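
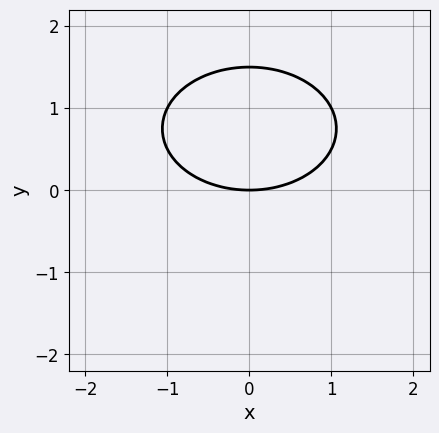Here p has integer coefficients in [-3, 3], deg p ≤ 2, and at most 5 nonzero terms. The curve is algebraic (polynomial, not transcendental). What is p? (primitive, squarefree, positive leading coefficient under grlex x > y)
1. The degree is 2 — no degree-1 curve has this shape.
2. Symmetries: it's symmetric under x → −x, forcing even powers of x.
3. Against the integer gridlines: it crosses the x-axis at the gridline x = 0; it crosses the y-axis at the gridline y = 0.
4. The integer polynomial consistent with all of this is the stated p.

x^2 + 2*y^2 - 3*y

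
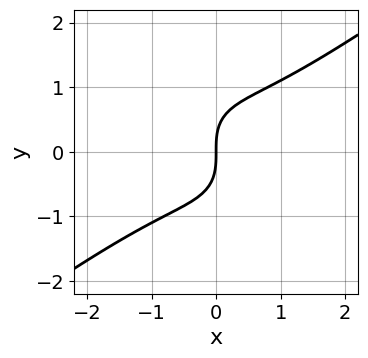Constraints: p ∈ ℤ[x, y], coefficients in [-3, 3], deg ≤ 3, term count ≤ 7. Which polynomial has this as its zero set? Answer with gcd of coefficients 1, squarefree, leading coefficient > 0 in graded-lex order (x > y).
2*x^3 - x^2*y - x*y^2 - 2*y^3 + 3*x

Degree: no degree-2 curve has this shape, so deg p = 3.
From the visible intercepts: one y-axis crossing is at y = 0; one x-axis crossing is at x = 0.
Putting this together gives p.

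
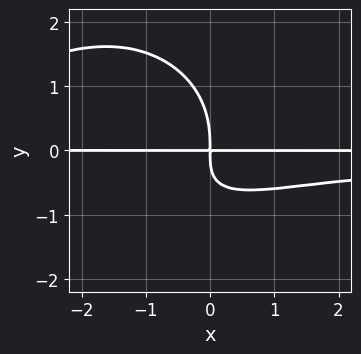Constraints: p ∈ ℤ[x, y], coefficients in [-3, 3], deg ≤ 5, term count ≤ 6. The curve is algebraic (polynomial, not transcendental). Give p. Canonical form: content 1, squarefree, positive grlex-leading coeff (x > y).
x^2*y^2 + y^4 + 2*x*y^2 + 2*x*y

(a) deg p = 4. The shape is more complex than any degree-3 curve.
(b) Reading off the gridlines: the visible x-axis segment lies entirely on the curve.
(c) The integer polynomial consistent with all of this is the stated p.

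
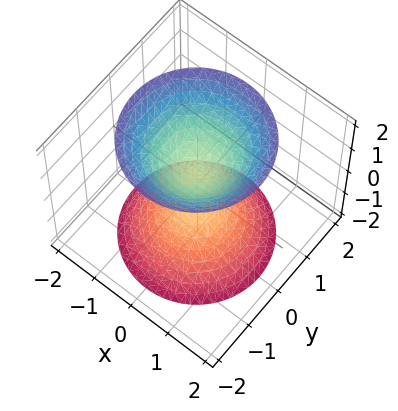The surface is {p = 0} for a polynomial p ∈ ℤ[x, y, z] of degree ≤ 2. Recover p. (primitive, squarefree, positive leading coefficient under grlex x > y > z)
3*x^2 + 3*y^2 - 2*z^2 + 1

(a) There are 2 components. Treating them together as one polynomial.
(b) Degree: no degree-1 surface has this shape, so deg p = 2.
(c) Symmetries: rotational symmetry about the z-axis ⇒ p depends on x, y only through x² + y².
(d) Against the integer gridlines: a circular section at z = 1 has radius between 0 and 1; it misses every integer gridline on the y-axis.
(e) The integer polynomial consistent with all of this is the stated p.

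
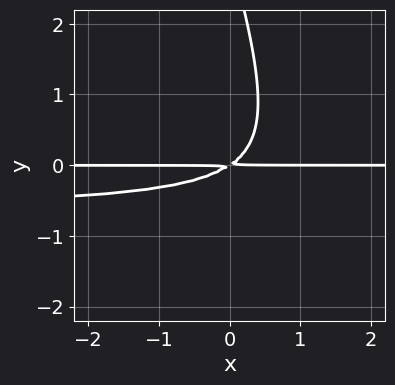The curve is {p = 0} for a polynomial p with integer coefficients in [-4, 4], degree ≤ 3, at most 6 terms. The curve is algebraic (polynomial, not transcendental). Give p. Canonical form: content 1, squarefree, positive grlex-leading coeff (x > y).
First, the degree is 3 — no degree-2 curve has this shape.
Then, against the integer gridlines: every point of the x-axis in the box is on the curve.
Finally, assembling these constraints gives the stated polynomial.

3*x*y^2 + y^3 + 2*x*y - 3*y^2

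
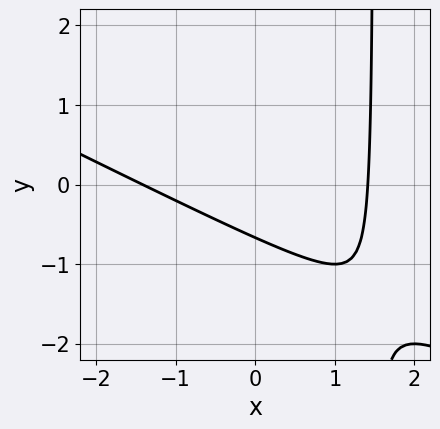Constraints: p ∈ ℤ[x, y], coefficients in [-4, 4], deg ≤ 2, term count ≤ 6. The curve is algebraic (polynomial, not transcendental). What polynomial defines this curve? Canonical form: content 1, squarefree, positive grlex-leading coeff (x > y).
x^2 + 2*x*y - 3*y - 2

First, deg p = 2. No degree-1 curve has this shape.
Finally, putting this together gives p.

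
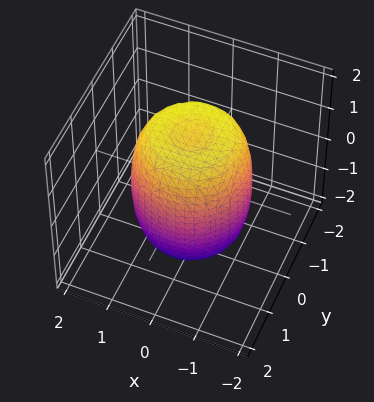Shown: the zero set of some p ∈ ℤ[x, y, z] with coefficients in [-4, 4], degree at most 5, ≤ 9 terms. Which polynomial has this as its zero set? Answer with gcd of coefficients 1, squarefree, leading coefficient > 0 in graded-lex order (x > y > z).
First, deg p = 4. The shape is more complex than any degree-3 surface.
Next, symmetries: rotational symmetry about the z-axis ⇒ p depends on x, y only through x² + y².
Next, against the integer gridlines: a circular section at z = 0 has radius between 1 and 2.
Finally, solving for integer coefficients yields p as stated.

2*x^4 + 4*x^2*y^2 + 2*y^4 - 2*x^2 - 2*y^2 + z^2 - 2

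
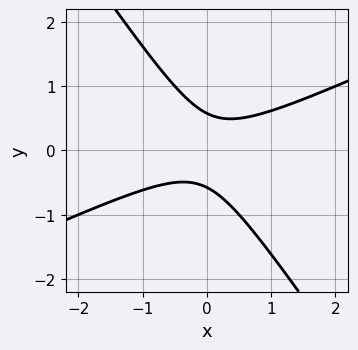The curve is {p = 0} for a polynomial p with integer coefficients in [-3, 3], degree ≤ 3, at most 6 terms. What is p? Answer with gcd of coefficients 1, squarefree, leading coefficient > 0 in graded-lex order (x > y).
2*x^2 - 3*x*y - 3*y^2 + 1

deg p = 2.
Against the integer gridlines: the curve avoids every integer x-axis point in the box.
These observations pin down the coefficients.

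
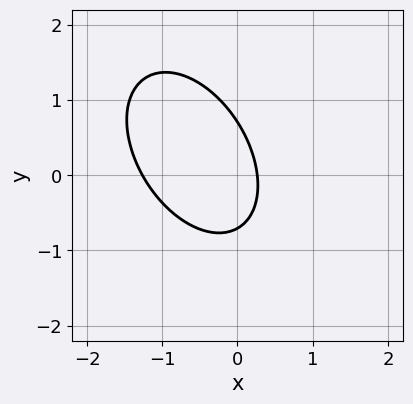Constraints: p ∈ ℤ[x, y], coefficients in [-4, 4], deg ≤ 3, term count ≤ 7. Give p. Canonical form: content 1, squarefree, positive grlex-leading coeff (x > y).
Degree: the shape is more complex than any degree-1 curve, so deg p = 2.
Putting this together gives p.

3*x^2 + 2*x*y + 2*y^2 + 3*x - 1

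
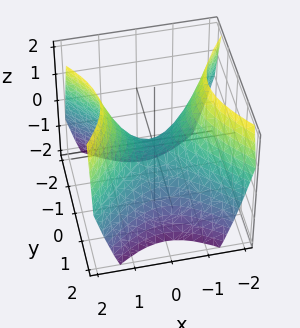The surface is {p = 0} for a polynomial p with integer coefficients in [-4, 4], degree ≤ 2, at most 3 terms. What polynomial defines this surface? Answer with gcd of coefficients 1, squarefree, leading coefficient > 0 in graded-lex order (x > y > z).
First, degree: a saddle surface; a quadric, so deg p = 2.
Next, symmetries: it's symmetric under y → −y, forcing even powers of y; the x ↦ −x reflection is a symmetry, so x appears only in even powers.
Next, from the visible intercepts: one z-axis crossing is at z = 0; it meets the x-axis at x = 0 (among the integer gridlines); one y-axis crossing is at y = 0.
Finally, these observations pin down the coefficients.

x^2 - y^2 - z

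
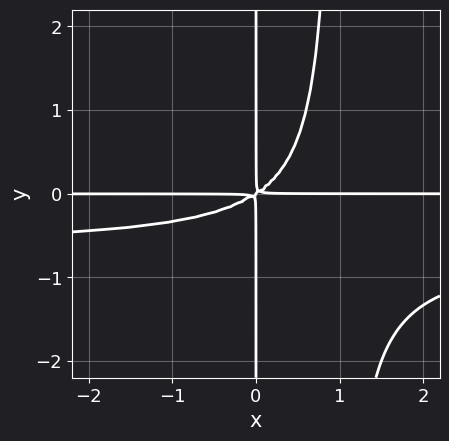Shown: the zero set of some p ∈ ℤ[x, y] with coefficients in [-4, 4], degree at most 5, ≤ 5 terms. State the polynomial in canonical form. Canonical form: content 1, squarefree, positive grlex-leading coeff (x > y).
3*x^2*y^2 + 2*x^2*y - 3*x*y^2

First, degree: no degree-3 curve has this shape, so deg p = 4.
Next, checking where it meets the axes: every point of the y-axis in the box is on the curve; the visible x-axis segment lies entirely on the curve.
Finally, these observations pin down the coefficients.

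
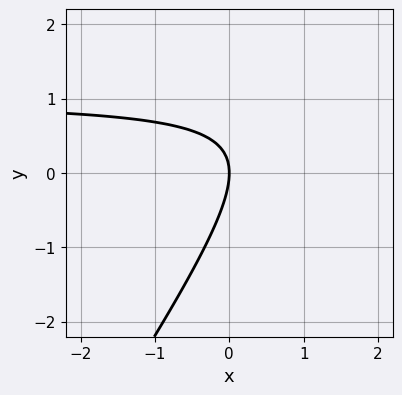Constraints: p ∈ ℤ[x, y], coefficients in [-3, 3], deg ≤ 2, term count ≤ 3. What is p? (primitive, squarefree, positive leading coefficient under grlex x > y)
3*x*y - 2*y^2 - 3*x

First, the degree is 2 — no degree-1 curve has this shape.
Then, from the axis intercepts and sections: it meets the y-axis at y = 0 (among the integer gridlines); it crosses the x-axis at the gridline x = 0.
Finally, assembling these constraints gives the stated polynomial.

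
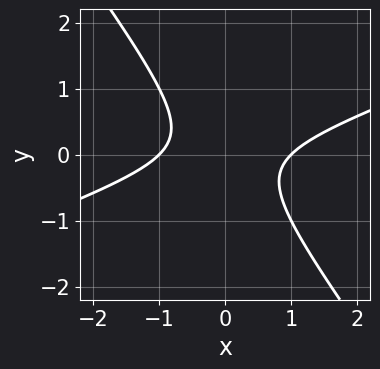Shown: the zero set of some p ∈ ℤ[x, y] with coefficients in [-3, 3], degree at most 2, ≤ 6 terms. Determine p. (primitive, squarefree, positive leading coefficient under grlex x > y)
x^2 - 2*x*y - 2*y^2 - 1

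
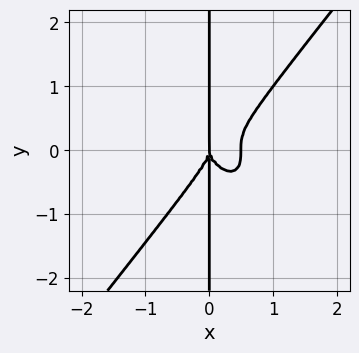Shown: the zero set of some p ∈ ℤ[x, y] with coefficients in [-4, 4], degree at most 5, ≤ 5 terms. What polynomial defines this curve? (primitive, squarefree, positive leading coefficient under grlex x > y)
2*x^4 - x*y^3 - x^3

First, deg p = 4. A generic line meets the curve in up to 4 points.
Then, from the axis intercepts and sections: one x-axis crossing is at x = 0; every point of the y-axis in the box is on the curve.
Finally, fitting integer coefficients to these (and the overall shape) gives p.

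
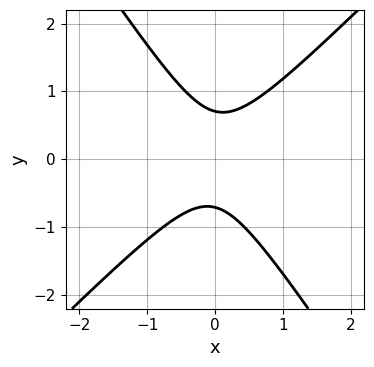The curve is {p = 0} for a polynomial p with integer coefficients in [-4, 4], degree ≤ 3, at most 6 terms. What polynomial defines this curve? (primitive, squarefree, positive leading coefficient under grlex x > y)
3*x^2 - x*y - 2*y^2 + 1

(a) Degree: the shape is more complex than any degree-1 curve, so deg p = 2.
(b) Reading off the gridlines: the curve avoids every integer x-axis point in the box.
(c) Together with the visible shape, these determine p as stated.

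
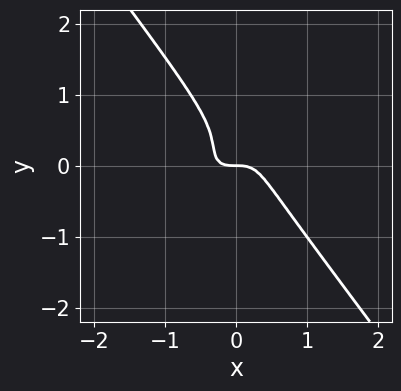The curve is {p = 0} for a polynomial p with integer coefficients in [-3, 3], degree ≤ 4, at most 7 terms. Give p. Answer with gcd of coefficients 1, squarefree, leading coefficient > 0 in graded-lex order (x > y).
3*x^3 - 3*x^2*y + 3*y^3 - 2*y^2 + y

1. deg p = 3. No degree-2 curve has this shape.
2. From the axis intercepts and sections: it meets the x-axis at x = 0 (among the integer gridlines); it meets the y-axis at y = 0 (among the integer gridlines).
3. Assembling these constraints gives the stated polynomial.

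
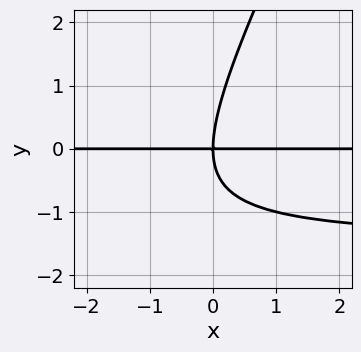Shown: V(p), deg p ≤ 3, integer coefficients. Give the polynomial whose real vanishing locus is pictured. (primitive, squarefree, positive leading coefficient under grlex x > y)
2*x*y^2 - y^3 + 3*x*y

The degree is 3 — the shape is more complex than any degree-2 curve.
Against the integer gridlines: the visible x-axis segment lies entirely on the curve; it meets the y-axis at y = 0 (among the integer gridlines).
Together with the visible shape, these determine p as stated.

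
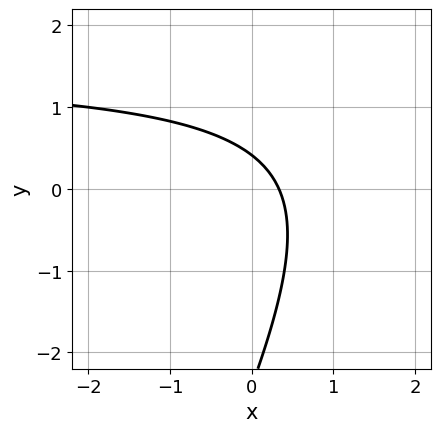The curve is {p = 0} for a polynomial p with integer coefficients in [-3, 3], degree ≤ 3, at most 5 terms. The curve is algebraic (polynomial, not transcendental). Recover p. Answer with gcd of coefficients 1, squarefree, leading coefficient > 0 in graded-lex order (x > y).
First, deg p = 2. The shape is more complex than any degree-1 curve.
Finally, solving for integer coefficients yields p as stated.

2*x*y - y^2 - 3*x - 2*y + 1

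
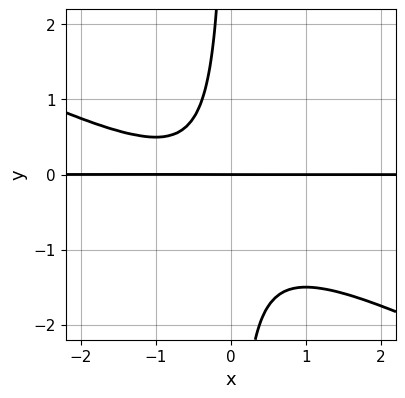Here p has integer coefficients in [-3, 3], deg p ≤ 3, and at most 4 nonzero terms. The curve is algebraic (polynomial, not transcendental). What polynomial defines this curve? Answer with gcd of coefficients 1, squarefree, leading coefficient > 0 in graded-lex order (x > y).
Degree: a generic line meets the curve in up to 3 points, so deg p = 3.
From the axis intercepts and sections: every point of the x-axis in the box is on the curve; it meets the y-axis at y = 0 (among the integer gridlines).
The integer polynomial consistent with all of this is the stated p.

x^2*y + 2*x*y^2 + x*y + y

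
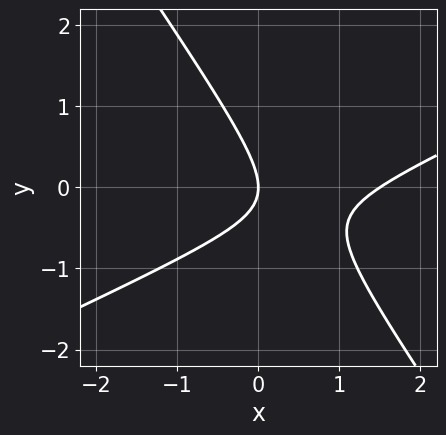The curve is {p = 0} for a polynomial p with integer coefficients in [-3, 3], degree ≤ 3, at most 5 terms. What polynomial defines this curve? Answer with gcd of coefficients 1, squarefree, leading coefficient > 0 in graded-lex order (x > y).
deg p = 2. The shape is more complex than any degree-1 curve.
Observable constraints: one y-axis crossing is at y = 0; it crosses the x-axis at the gridline x = 0.
Putting this together gives p.

2*x^2 - 3*x*y - 3*y^2 - 3*x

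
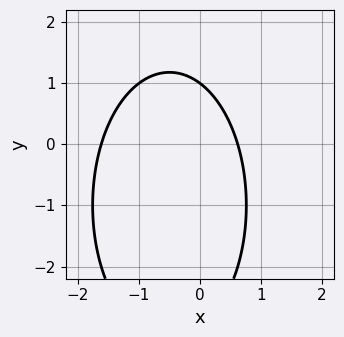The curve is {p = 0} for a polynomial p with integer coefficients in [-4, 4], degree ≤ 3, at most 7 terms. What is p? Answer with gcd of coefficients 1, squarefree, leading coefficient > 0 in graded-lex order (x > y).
3*x^2 + y^2 + 3*x + 2*y - 3

(a) The degree is 2 — a generic line meets the curve in up to 2 points.
(b) Checking where it meets the axes: one y-axis crossing is at y = 1.
(c) The integer polynomial consistent with all of this is the stated p.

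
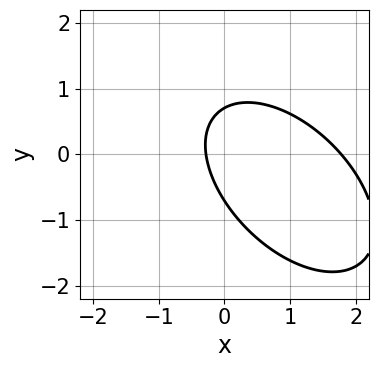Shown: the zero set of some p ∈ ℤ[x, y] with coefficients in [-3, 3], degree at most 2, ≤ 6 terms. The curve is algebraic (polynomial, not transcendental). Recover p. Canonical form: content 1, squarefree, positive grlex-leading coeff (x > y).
First, degree: a generic line meets the curve in up to 2 points, so deg p = 2.
Finally, the integer polynomial consistent with all of this is the stated p.

2*x^2 + 2*x*y + 2*y^2 - 3*x - 1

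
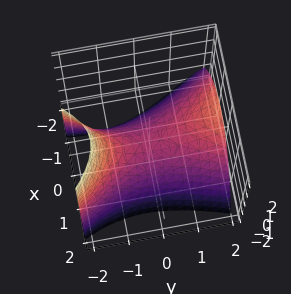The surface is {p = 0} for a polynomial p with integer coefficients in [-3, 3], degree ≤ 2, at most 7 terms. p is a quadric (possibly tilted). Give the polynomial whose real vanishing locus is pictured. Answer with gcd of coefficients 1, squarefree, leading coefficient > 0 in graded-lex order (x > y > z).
3*x^2 + x*y - y^2 + y*z + 3*z

deg p = 2. No degree-1 surface has this shape.
From the axis intercepts and sections: it crosses the z-axis at the gridline z = 0; it crosses the y-axis at the gridline y = 0.
Matching integer coefficients to the picture gives p.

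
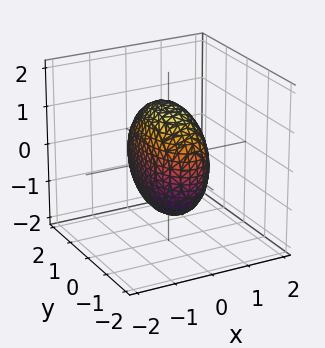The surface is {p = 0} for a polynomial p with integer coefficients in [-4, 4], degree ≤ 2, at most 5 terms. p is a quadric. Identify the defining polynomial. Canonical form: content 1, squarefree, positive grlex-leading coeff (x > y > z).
3*x^2 + y^2 + z^2 - 2

First, degree: bounded and convex; a quadric, so deg p = 2.
Next, symmetries: the x ↦ −x reflection is a symmetry, so x appears only in even powers; the z ↦ −z reflection is a symmetry, so z appears only in even powers; the y ↦ −y reflection is a symmetry, so y appears only in even powers.
Finally, together with the visible shape, these determine p as stated.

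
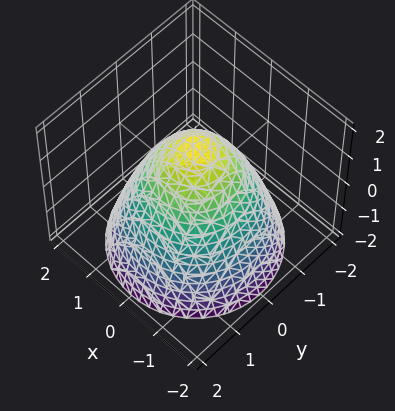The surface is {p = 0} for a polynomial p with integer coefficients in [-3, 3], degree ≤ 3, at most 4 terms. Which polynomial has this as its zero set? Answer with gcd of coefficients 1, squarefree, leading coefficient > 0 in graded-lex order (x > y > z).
2*x^2 + 2*y^2 + 2*z - 3

(a) Degree: the shape is more complex than any degree-1 surface, so deg p = 2.
(b) Symmetries: the z-axis is an axis of rotation, so x and y enter only as x² + y².
(c) From the axis intercepts and sections: a circular section at z = -1 has radius between 1 and 2.
(d) Solving for integer coefficients yields p as stated.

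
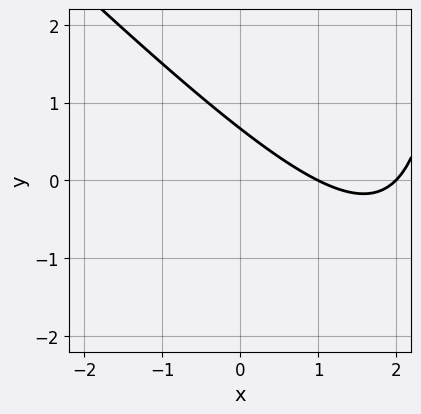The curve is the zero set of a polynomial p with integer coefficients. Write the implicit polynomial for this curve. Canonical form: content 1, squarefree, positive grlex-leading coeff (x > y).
1. The degree is 2 — the shape is more complex than any degree-1 curve.
2. From the visible intercepts: the x-axis gridline crossings are at x ∈ {1, 2}.
3. Fitting integer coefficients to these (and the overall shape) gives p.

x^2 + x*y - 3*x - 3*y + 2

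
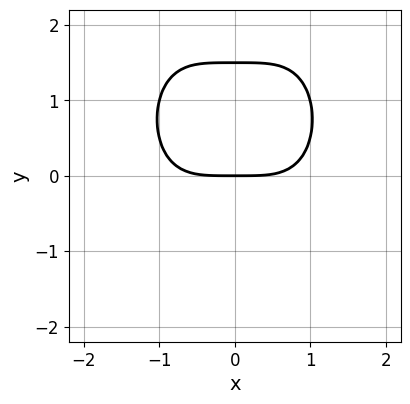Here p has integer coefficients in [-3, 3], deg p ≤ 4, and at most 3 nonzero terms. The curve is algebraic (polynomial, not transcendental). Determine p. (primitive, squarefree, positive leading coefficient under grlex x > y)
1. deg p = 4. No degree-3 curve has this shape.
2. Symmetries: it's symmetric under x → −x, forcing even powers of x.
3. Reading off the gridlines: one x-axis crossing is at x = 0; it crosses the y-axis at the gridline y = 0.
4. Solving for integer coefficients yields p as stated.

x^4 + 2*y^2 - 3*y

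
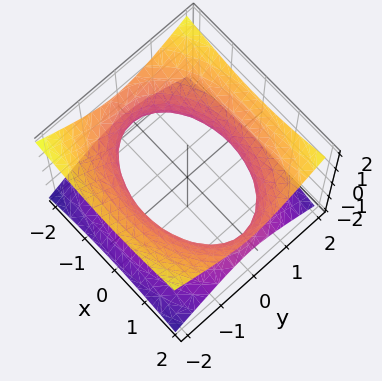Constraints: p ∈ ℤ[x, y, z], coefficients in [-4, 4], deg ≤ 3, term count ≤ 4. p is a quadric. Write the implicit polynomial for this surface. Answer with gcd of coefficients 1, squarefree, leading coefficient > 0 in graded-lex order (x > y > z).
(a) deg p = 2. An hourglass — one-sheet hyperboloid; a quadric.
(b) Symmetries: mirror symmetry y ↦ −y ⇒ only even powers of y; mirror symmetry z ↦ −z ⇒ only even powers of z; mirror symmetry x ↦ −x ⇒ only even powers of x.
(c) From the visible intercepts: no z-intercept at any integer in the box.
(d) Matching integer coefficients to the picture gives p.

x^2 + 2*y^2 - 3*z^2 - 3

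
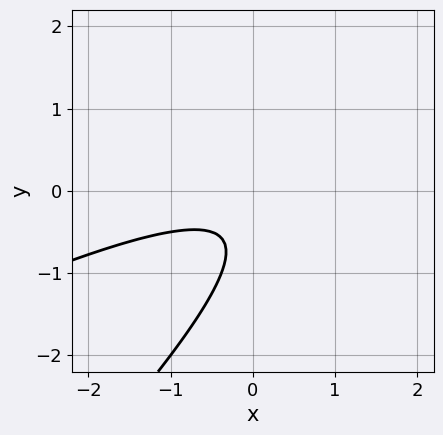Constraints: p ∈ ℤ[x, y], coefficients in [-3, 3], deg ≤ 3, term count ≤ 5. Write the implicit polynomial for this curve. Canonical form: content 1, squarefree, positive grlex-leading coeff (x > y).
1. Degree: no degree-1 curve has this shape, so deg p = 2.
2. From the visible intercepts: the curve avoids every integer y-axis point in the box; the curve avoids every integer x-axis point in the box.
3. These observations pin down the coefficients.

x^2 - 3*x*y + 2*y^2 + 2*y + 1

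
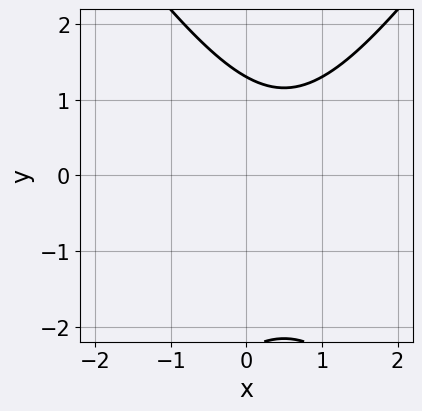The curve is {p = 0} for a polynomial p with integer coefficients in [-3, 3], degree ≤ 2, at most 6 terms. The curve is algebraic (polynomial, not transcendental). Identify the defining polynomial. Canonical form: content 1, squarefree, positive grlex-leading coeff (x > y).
2*x^2 - y^2 - 2*x - y + 3

First, degree: the shape is more complex than any degree-1 curve, so deg p = 2.
Next, against the integer gridlines: it misses every integer gridline on the x-axis.
Finally, assembling these constraints gives the stated polynomial.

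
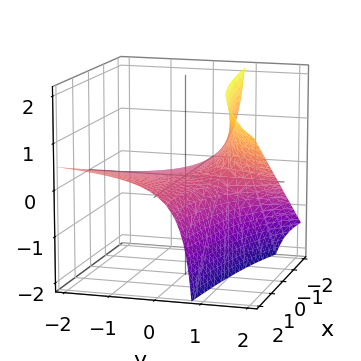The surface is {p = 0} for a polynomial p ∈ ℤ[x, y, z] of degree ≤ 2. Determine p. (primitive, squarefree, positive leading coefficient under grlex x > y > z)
x*y - 3*y*z + 3*z

deg p = 2. The shape is more complex than any degree-1 surface.
Observable constraints: the visible y-axis segment lies entirely on the surface; one z-axis crossing is at z = 0; every point of the x-axis in the box is on the surface.
Solving for integer coefficients yields p as stated.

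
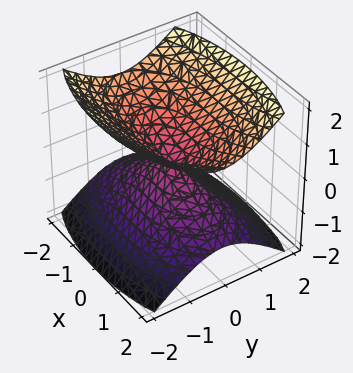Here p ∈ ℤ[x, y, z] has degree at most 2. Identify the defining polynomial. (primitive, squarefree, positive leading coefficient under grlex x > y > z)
x^2 + 3*y^2 - 3*z^2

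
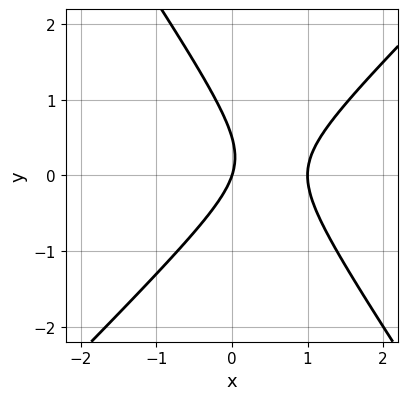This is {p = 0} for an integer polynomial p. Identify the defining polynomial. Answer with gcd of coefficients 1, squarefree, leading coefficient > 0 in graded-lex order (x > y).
3*x^2 - x*y - 2*y^2 - 3*x + y

1. The degree is 2 — a generic line meets the curve in up to 2 points.
2. Observable constraints: one y-axis crossing is at y = 0; the x-axis gridline crossings are at x ∈ {0, 1}.
3. Solving for integer coefficients yields p as stated.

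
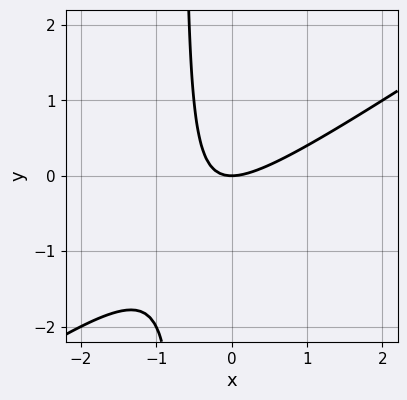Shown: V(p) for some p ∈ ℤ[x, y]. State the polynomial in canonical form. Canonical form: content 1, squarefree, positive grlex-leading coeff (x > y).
(a) The degree is 2 — the shape is more complex than any degree-1 curve.
(b) From the axis intercepts and sections: one x-axis crossing is at x = 0; it meets the y-axis at y = 0 (among the integer gridlines).
(c) Solving for integer coefficients yields p as stated.

2*x^2 - 3*x*y - 2*y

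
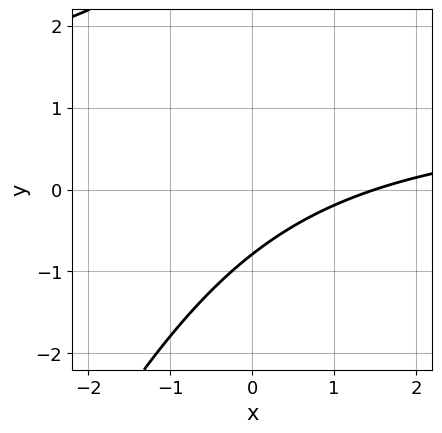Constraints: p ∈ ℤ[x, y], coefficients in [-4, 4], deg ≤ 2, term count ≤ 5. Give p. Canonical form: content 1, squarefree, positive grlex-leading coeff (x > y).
First, the degree is 2 — the shape is more complex than any degree-1 curve.
Finally, the integer polynomial consistent with all of this is the stated p.

2*x*y - y^2 - 2*x + 3*y + 3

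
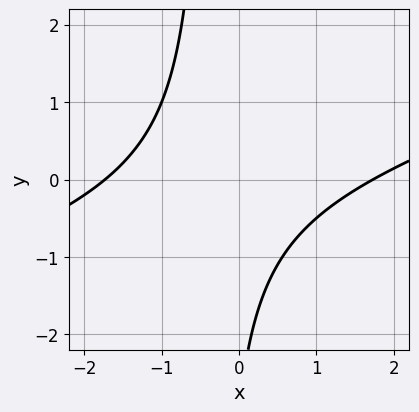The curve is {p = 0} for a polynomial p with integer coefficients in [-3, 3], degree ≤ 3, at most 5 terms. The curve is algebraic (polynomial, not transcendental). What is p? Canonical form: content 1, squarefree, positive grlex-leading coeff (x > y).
x^2 - 3*x*y - y - 3

(a) deg p = 2. The shape is more complex than any degree-1 curve.
(b) From the axis intercepts and sections: it misses every integer gridline on the y-axis.
(c) Putting this together gives p.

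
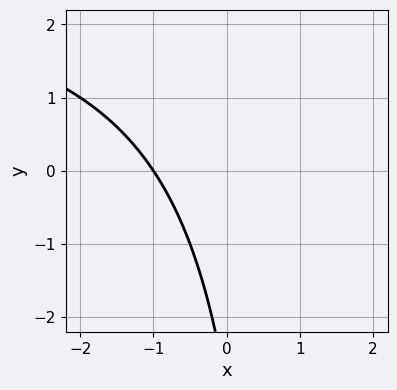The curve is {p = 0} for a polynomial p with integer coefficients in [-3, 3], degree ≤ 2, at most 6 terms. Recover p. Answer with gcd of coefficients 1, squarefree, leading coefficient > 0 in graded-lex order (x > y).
x*y - 3*x - y - 3

First, the degree is 2 — no degree-1 curve has this shape.
Then, from the axis intercepts and sections: the curve avoids every integer y-axis point in the box; it crosses the x-axis at the gridline x = -1.
Finally, these observations pin down the coefficients.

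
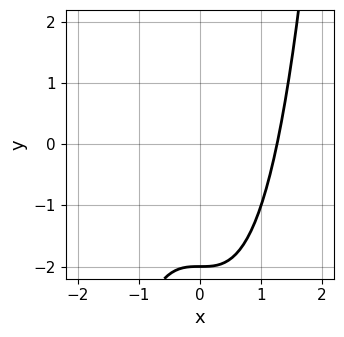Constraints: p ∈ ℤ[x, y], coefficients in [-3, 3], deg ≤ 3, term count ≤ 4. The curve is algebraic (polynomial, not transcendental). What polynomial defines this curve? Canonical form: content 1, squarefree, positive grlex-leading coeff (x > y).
First, deg p = 3. A generic line meets the curve in up to 3 points.
Next, from the visible intercepts: one y-axis crossing is at y = -2.
Finally, putting this together gives p.

x^3 - y - 2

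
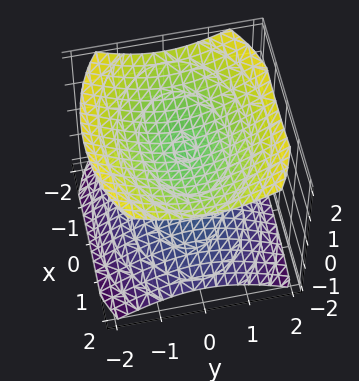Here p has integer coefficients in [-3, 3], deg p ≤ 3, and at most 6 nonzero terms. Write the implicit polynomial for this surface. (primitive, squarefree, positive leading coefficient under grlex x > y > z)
x^2 + 2*y^2 - 3*z^2 + 3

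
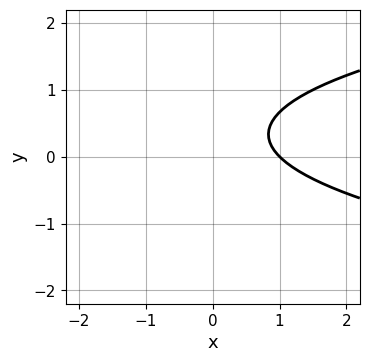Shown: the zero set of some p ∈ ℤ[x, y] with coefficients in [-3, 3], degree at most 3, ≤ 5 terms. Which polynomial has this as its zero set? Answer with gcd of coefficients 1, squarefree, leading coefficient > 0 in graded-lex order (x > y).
Degree: no degree-1 curve has this shape, so deg p = 2.
Observable constraints: it misses every integer gridline on the y-axis; it crosses the x-axis at the gridline x = 1.
Matching integer coefficients to the picture gives p.

3*y^2 - 2*x - 2*y + 2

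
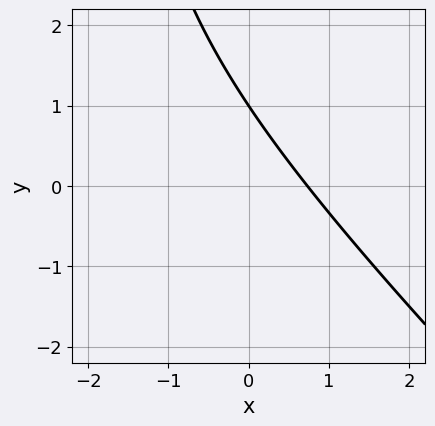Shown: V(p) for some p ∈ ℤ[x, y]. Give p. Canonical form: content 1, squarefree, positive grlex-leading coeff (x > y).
deg p = 2.
Checking where it meets the axes: one y-axis crossing is at y = 1.
Together with the visible shape, these determine p as stated.

x^2 + x*y + 2*x + 2*y - 2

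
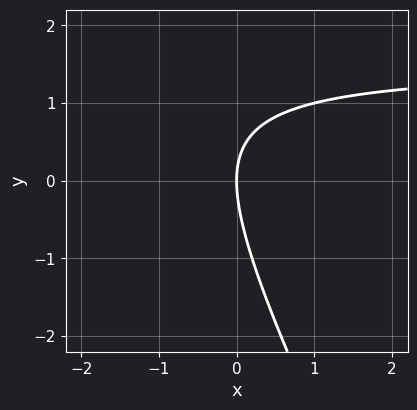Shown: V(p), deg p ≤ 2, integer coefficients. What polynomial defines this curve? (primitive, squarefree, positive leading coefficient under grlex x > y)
(a) The degree is 2 — a generic line meets the curve in up to 2 points.
(b) Against the integer gridlines: it meets the y-axis at y = 0 (among the integer gridlines); it crosses the x-axis at the gridline x = 0.
(c) These observations pin down the coefficients.

2*x*y + y^2 - 3*x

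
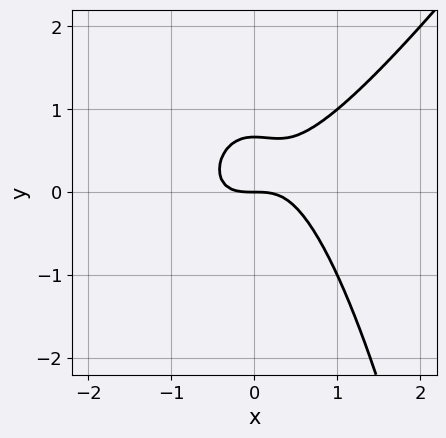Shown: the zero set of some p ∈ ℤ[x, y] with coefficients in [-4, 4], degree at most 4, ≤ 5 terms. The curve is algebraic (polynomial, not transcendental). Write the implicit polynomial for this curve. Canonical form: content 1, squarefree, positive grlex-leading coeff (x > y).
3*x^3 - 2*x^2*y - 3*y^2 + 2*y

1. Degree: no degree-2 curve has this shape, so deg p = 3.
2. Reading off the gridlines: it meets the x-axis at x = 0 (among the integer gridlines); one y-axis crossing is at y = 0.
3. Matching integer coefficients to the picture gives p.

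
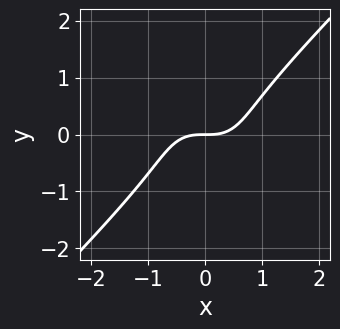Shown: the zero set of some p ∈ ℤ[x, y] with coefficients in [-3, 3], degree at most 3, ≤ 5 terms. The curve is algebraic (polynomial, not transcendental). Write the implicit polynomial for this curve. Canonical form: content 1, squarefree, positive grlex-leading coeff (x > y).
x^3 - y^3 - y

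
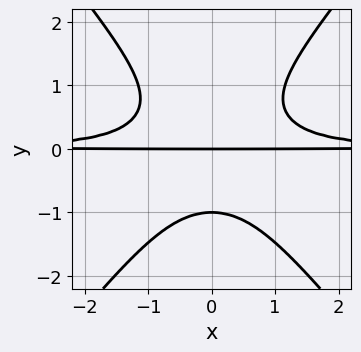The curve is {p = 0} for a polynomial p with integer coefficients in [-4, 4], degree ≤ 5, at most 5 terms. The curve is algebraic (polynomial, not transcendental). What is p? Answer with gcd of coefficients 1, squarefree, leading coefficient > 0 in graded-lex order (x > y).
3*x^2*y^2 - 2*y^4 - 2*y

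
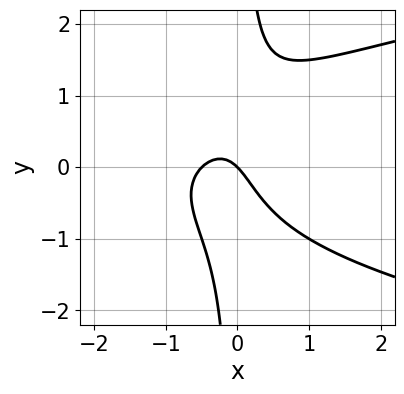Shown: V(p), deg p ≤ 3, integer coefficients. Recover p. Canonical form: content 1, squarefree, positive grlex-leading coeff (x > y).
2*x*y^2 - 2*x^2 - x - y

deg p = 3. A generic line meets the curve in up to 3 points.
Observable constraints: one y-axis crossing is at y = 0; one x-axis crossing is at x = 0.
These observations pin down the coefficients.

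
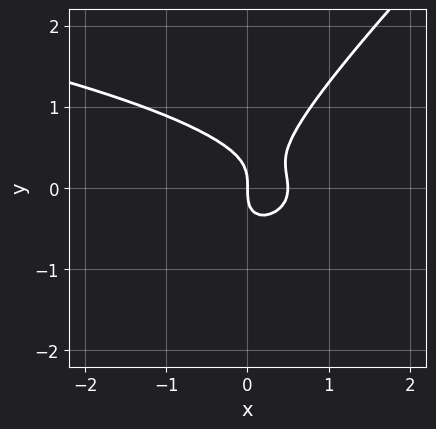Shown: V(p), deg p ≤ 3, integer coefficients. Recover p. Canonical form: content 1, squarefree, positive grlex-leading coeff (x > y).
The degree is 3 — no degree-2 curve has this shape.
Observable constraints: it crosses the y-axis at the gridline y = 0; one x-axis crossing is at x = 0.
Assembling these constraints gives the stated polynomial.

2*x*y^2 - 2*y^3 + 2*x^2 - x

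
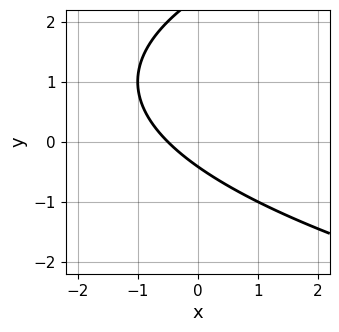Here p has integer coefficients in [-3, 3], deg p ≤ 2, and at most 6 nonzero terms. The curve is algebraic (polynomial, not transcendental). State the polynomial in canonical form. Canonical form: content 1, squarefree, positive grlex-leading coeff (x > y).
First, the degree is 2 — the shape is more complex than any degree-1 curve.
Finally, matching integer coefficients to the picture gives p.

y^2 - 2*x - 2*y - 1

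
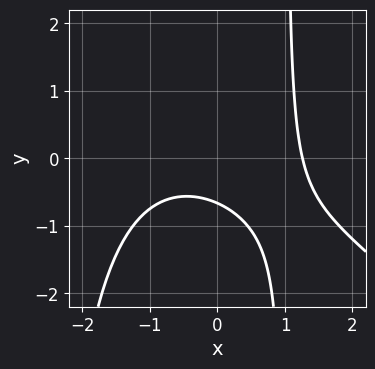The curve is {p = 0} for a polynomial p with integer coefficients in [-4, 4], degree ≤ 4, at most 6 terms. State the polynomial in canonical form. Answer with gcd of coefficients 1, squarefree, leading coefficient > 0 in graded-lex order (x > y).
x^3 + x^2*y + 2*x*y - 3*y - 2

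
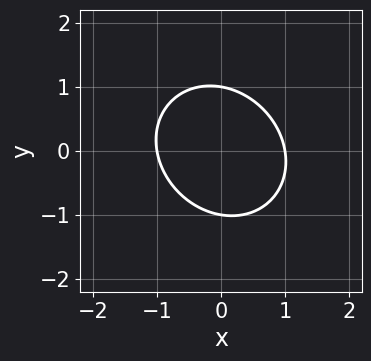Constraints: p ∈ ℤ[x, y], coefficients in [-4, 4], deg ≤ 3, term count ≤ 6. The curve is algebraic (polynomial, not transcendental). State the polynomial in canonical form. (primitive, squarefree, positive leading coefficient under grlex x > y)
3*x^2 + x*y + 3*y^2 - 3

(a) The degree is 2 — a generic line meets the curve in up to 2 points.
(b) Against the integer gridlines: among the integer gridlines, it crosses the x-axis at x ∈ {-1, 1}; among the integer gridlines, it crosses the y-axis at y ∈ {-1, 1}.
(c) Matching integer coefficients to the picture gives p.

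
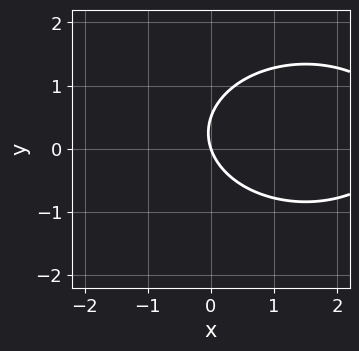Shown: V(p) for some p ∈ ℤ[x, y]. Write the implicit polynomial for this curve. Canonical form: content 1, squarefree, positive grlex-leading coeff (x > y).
x^2 + 2*y^2 - 3*x - y

The degree is 2 — no degree-1 curve has this shape.
From the visible intercepts: it meets the y-axis at y = 0 (among the integer gridlines); it meets the x-axis at x = 0 (among the integer gridlines).
These observations pin down the coefficients.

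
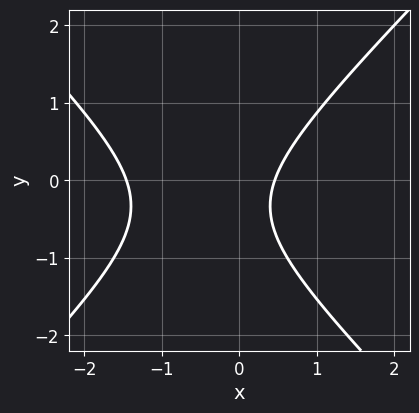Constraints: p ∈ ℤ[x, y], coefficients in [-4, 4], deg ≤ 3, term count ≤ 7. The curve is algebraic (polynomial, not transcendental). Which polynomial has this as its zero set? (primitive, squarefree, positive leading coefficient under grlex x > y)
(a) deg p = 2. No degree-1 curve has this shape.
(b) Reading off the gridlines: no y-intercept at any integer in the box.
(c) These observations pin down the coefficients.

3*x^2 - 3*y^2 + 3*x - 2*y - 2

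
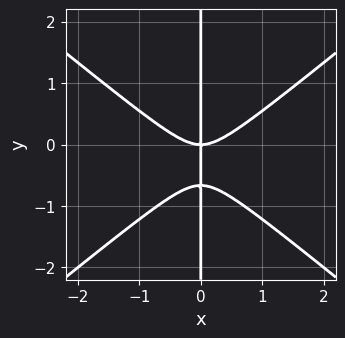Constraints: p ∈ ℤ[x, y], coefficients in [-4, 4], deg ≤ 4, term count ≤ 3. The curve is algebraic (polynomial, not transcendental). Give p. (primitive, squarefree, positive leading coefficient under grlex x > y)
2*x^3 - 3*x*y^2 - 2*x*y

1. deg p = 3. A generic line meets the curve in up to 3 points.
2. Checking where it meets the axes: it meets the x-axis at x = 0 (among the integer gridlines); every point of the y-axis in the box is on the curve.
3. Solving for integer coefficients yields p as stated.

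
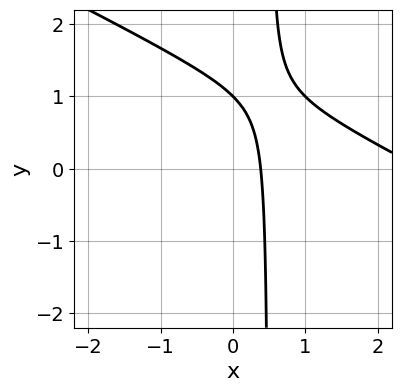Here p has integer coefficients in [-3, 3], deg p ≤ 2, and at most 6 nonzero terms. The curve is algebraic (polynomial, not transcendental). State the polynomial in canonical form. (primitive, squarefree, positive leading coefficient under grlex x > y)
First, the degree is 2 — no degree-1 curve has this shape.
Next, checking where it meets the axes: it crosses the y-axis at the gridline y = 1.
Finally, solving for integer coefficients yields p as stated.

x^2 + 2*x*y - 3*x - y + 1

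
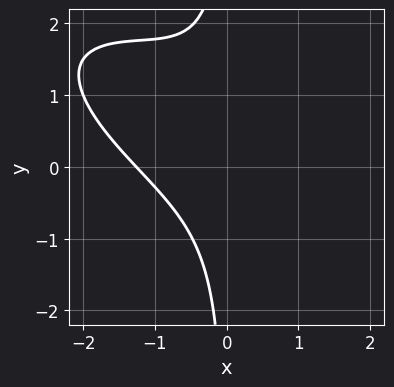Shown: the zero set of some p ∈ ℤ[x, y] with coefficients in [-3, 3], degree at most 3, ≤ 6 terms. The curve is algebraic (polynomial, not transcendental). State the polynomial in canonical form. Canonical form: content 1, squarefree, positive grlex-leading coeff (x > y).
The degree is 3 — a generic line meets the curve in up to 3 points.
Against the integer gridlines: the curve avoids every integer y-axis point in the box.
These observations pin down the coefficients.

x^3 + 2*x^2*y + 2*x*y^2 - x*y + 2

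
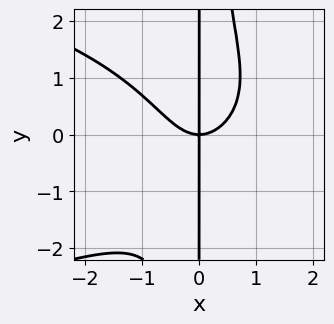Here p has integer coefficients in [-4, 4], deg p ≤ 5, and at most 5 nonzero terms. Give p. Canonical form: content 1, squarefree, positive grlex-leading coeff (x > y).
The degree is 4 — the shape is more complex than any degree-3 curve.
From the axis intercepts and sections: every point of the y-axis in the box is on the curve; it crosses the x-axis at the gridline x = 0.
The integer polynomial consistent with all of this is the stated p.

2*x^2*y^2 + 3*x^3 - 3*x*y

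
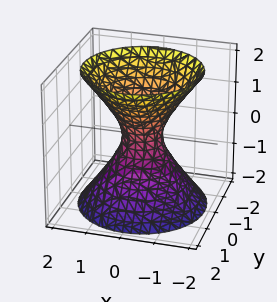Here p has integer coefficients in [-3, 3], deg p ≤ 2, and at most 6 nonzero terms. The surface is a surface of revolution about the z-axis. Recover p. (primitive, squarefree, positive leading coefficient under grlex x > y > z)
3*x^2 + 3*y^2 - 2*z^2 - 1

1. deg p = 2. The shape is more complex than any degree-1 surface.
2. Symmetries: the surface is invariant under rotation about z: p = q(x² + y², z).
3. Observable constraints: a circular section at z = 2 has radius between 1 and 2; the surface avoids every integer z-axis point in the box.
4. The integer polynomial consistent with all of this is the stated p.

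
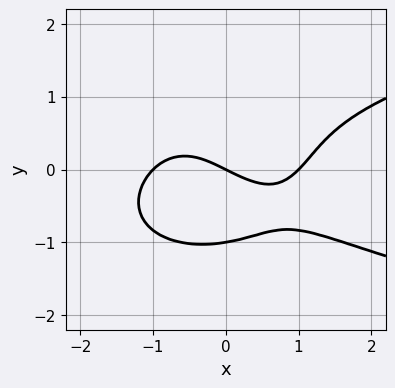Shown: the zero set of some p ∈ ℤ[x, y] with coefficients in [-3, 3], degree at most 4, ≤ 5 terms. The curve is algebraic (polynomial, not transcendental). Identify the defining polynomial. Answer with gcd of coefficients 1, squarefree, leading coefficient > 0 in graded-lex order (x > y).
1. deg p = 4. A generic line meets the curve in up to 4 points.
2. Reading off the gridlines: among the integer gridlines, it crosses the y-axis at y ∈ {-1, 0}; among the integer gridlines, it crosses the x-axis at x ∈ {-1, 0, 1}.
3. Solving for integer coefficients yields p as stated.

x^2*y^2 + 2*y^4 - x^3 + x + 2*y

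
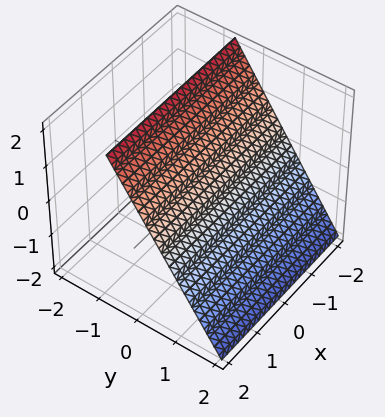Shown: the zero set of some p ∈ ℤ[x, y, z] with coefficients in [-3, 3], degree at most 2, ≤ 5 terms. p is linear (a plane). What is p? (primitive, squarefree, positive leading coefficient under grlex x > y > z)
3*y + 2*z - 2

(a) deg p = 1.
(b) From the visible intercepts: it meets the z-axis at z = 1 (among the integer gridlines); the surface avoids every integer x-axis point in the box.
(c) The integer polynomial consistent with all of this is the stated p.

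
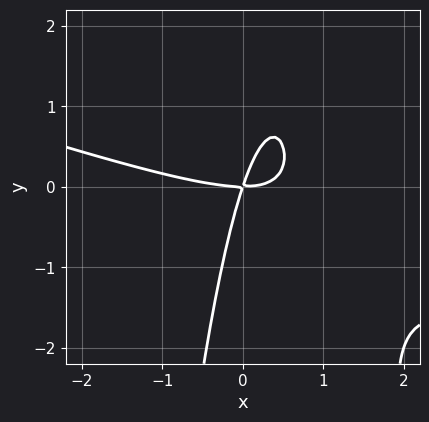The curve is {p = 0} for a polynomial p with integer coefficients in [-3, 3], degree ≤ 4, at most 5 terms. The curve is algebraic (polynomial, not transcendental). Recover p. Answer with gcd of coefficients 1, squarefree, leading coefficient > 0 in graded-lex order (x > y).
x^3 + 3*x^2*y - 3*x*y + y^2

1. The degree is 3 — no degree-2 curve has this shape.
2. Observable constraints: one y-axis crossing is at y = 0; it crosses the x-axis at the gridline x = 0.
3. Matching integer coefficients to the picture gives p.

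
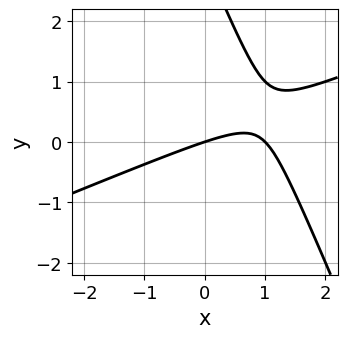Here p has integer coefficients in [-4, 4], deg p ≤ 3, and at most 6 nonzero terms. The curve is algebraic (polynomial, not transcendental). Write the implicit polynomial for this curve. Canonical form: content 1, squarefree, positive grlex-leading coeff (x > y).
The degree is 2 — a generic line meets the curve in up to 2 points.
Checking where it meets the axes: one y-axis crossing is at y = 0; the x-axis gridline crossings are at x ∈ {0, 1}.
Assembling these constraints gives the stated polynomial.

x^2 - 2*x*y - y^2 - x + 3*y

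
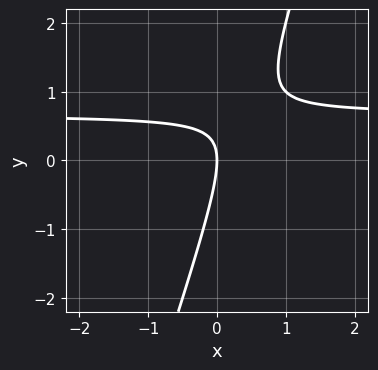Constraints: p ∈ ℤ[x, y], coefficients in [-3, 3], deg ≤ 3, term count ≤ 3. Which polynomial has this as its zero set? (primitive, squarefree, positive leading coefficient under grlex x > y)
3*x*y - y^2 - 2*x

(a) deg p = 2.
(b) From the visible intercepts: one x-axis crossing is at x = 0; one y-axis crossing is at y = 0.
(c) These observations pin down the coefficients.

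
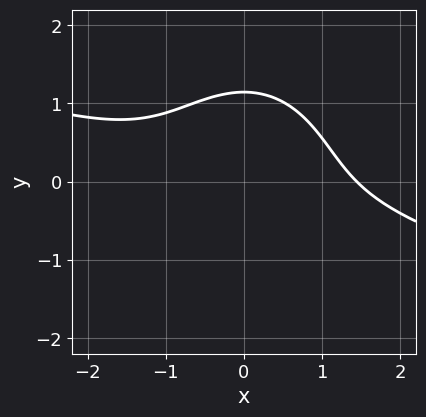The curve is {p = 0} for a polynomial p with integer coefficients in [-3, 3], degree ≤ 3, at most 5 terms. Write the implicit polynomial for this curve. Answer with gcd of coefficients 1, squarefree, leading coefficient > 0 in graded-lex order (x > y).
First, degree: no degree-2 curve has this shape, so deg p = 3.
Finally, solving for integer coefficients yields p as stated.

x^3 + 3*x^2*y + 2*y^3 - 3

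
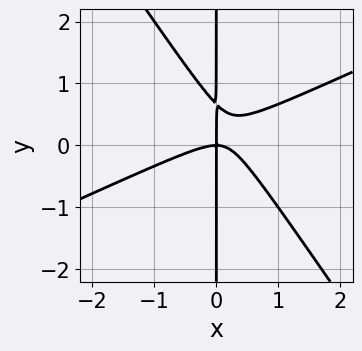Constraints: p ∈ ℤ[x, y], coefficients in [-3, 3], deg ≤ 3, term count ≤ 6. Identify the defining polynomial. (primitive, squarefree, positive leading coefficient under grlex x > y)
2*x^3 - 3*x^2*y - 3*x*y^2 + 2*x*y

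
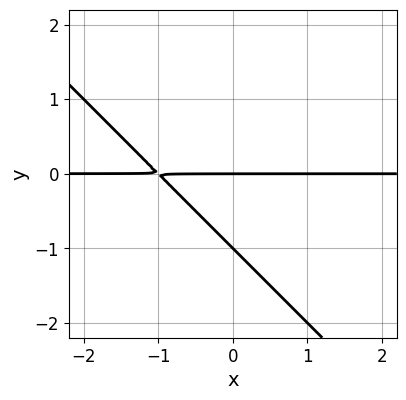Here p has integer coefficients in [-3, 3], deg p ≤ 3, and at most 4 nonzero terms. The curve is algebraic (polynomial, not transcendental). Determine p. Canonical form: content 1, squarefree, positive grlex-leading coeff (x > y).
1. Degree: a generic line meets the curve in up to 2 points, so deg p = 2.
2. Reading off the gridlines: every point of the x-axis in the box is on the curve; among the integer gridlines, it crosses the y-axis at y ∈ {-1, 0}.
3. Together with the visible shape, these determine p as stated.

x*y + y^2 + y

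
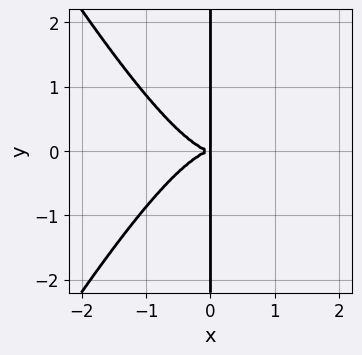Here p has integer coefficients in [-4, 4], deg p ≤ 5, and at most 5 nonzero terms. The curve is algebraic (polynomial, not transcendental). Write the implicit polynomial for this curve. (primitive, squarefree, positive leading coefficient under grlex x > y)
3*x^4 - x^2*y^2 + 3*x*y^2

(a) The degree is 4 — the shape is more complex than any degree-3 curve.
(b) Symmetries: the y ↦ −y reflection is a symmetry, so y appears only in even powers.
(c) Reading off the gridlines: every point of the y-axis in the box is on the curve.
(d) Putting this together gives p.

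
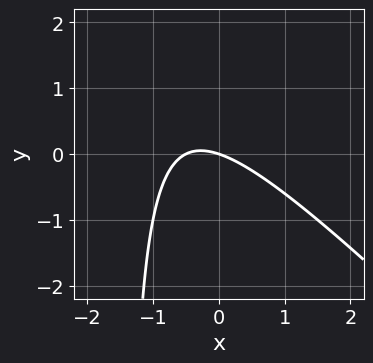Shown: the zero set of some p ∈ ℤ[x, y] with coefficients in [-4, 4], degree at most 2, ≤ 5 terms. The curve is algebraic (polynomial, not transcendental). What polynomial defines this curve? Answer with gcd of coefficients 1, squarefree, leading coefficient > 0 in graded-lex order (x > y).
Degree: the shape is more complex than any degree-1 curve, so deg p = 2.
Reading off the gridlines: it meets the y-axis at y = 0 (among the integer gridlines); one x-axis crossing is at x = 0.
Matching integer coefficients to the picture gives p.

2*x^2 + 2*x*y + x + 3*y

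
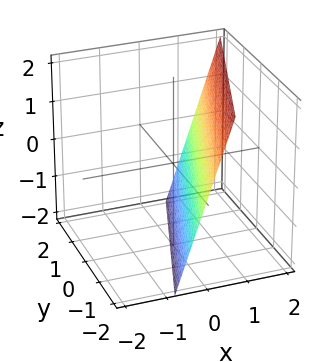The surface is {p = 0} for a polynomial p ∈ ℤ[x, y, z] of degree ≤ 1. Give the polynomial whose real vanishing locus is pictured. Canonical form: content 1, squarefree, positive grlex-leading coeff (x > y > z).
3*x - y - z - 2

(a) deg p = 1. Every cross-section is a straight line — this is a plane.
(b) Observable constraints: it crosses the z-axis at the gridline z = -2; one y-axis crossing is at y = -2.
(c) Together with the visible shape, these determine p as stated.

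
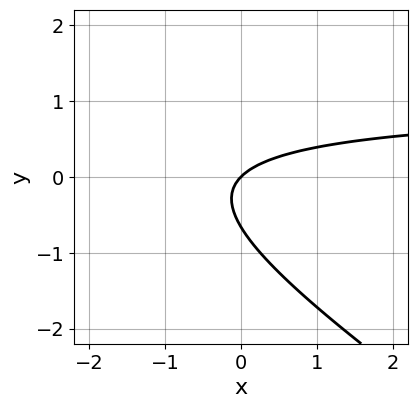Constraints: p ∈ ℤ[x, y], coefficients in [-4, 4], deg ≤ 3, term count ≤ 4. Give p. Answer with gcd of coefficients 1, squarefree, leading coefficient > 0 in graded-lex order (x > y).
2*x*y + 3*y^2 - 2*x + 2*y

1. Degree: no degree-1 curve has this shape, so deg p = 2.
2. Observable constraints: it crosses the y-axis at the gridline y = 0; it meets the x-axis at x = 0 (among the integer gridlines).
3. Fitting integer coefficients to these (and the overall shape) gives p.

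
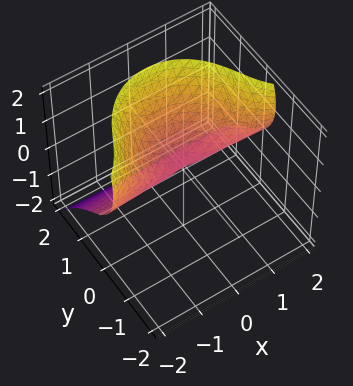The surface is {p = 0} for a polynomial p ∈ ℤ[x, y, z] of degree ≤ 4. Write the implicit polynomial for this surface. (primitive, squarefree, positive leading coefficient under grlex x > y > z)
First, degree: a generic line meets the surface in up to 3 points, so deg p = 3.
Then, checking where it meets the axes: it crosses the y-axis at the gridline y = 0; every point of the x-axis in the box is on the surface; one z-axis crossing is at z = 0.
Finally, these observations pin down the coefficients.

2*x^2*y + 2*x^2*z + 3*y^3 + y*z - 3*z^2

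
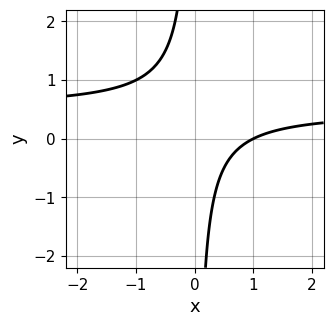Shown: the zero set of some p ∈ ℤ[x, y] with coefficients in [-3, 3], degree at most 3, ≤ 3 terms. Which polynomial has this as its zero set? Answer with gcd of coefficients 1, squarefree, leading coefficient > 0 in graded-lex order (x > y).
2*x*y - x + 1

(a) Degree: the shape is more complex than any degree-1 curve, so deg p = 2.
(b) Checking where it meets the axes: it meets the x-axis at x = 1 (among the integer gridlines); it misses every integer gridline on the y-axis.
(c) Together with the visible shape, these determine p as stated.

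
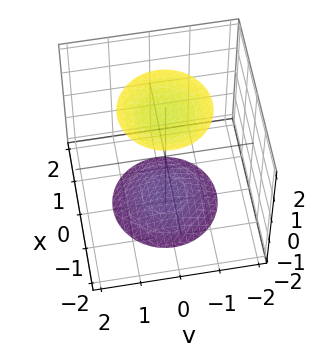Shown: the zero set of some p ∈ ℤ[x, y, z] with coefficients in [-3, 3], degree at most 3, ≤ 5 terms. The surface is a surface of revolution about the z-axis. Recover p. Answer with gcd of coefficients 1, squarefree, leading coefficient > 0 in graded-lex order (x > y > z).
x^2 + y^2 - z^2 + 3

First, the picture has 2 separate pieces. Treating them together as one polynomial.
Then, the degree is 2 — no degree-1 surface has this shape.
Next, symmetries: every cross-section ⟂ z is a circle, so x, y appear only via x² + y².
Next, observable constraints: a circular section at z = -2 has radius exactly 1; it misses every integer gridline on the y-axis; it misses every integer gridline on the x-axis.
Finally, together with the visible shape, these determine p as stated.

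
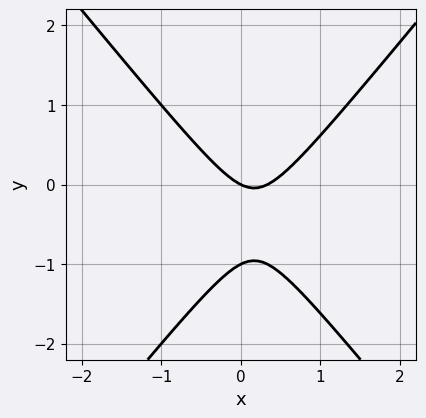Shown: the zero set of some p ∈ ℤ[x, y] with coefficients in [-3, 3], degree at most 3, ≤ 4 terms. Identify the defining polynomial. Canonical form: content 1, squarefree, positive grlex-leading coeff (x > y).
(a) Degree: the shape is more complex than any degree-1 curve, so deg p = 2.
(b) Observable constraints: it crosses the x-axis at the gridline x = 0; among the integer gridlines, it crosses the y-axis at y ∈ {-1, 0}.
(c) Fitting integer coefficients to these (and the overall shape) gives p.

3*x^2 - 2*y^2 - x - 2*y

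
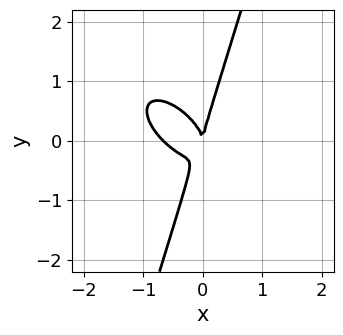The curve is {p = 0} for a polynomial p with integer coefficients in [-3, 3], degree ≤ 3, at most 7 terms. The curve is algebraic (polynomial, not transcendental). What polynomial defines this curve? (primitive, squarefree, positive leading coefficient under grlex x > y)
3*x^3 + 3*x^2*y + 2*x*y^2 - y^3 + 2*x^2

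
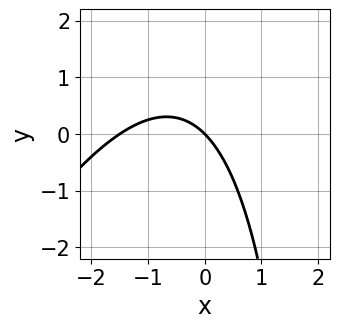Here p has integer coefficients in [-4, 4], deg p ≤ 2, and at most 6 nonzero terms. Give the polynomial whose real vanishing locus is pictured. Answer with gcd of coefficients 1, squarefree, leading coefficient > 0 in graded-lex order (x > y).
2*x^2 - x*y + 3*x + 3*y

First, deg p = 2. The shape is more complex than any degree-1 curve.
Then, reading off the gridlines: it meets the x-axis at x = 0 (among the integer gridlines); it meets the y-axis at y = 0 (among the integer gridlines).
Finally, together with the visible shape, these determine p as stated.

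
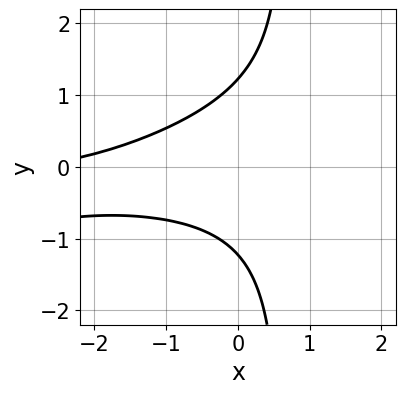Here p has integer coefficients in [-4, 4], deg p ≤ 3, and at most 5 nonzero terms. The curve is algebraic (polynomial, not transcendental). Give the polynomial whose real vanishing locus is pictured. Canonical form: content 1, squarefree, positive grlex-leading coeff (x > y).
x^2*y - 3*x*y^2 + 2*y^2 - x - 3

First, degree: a generic line meets the curve in up to 3 points, so deg p = 3.
Then, from the visible intercepts: it misses every integer gridline on the x-axis.
Finally, together with the visible shape, these determine p as stated.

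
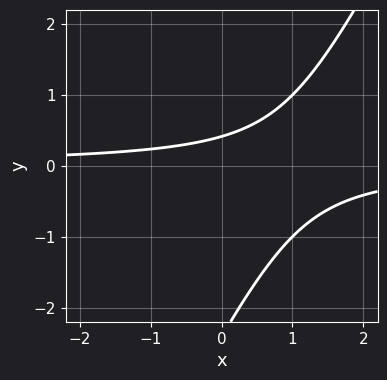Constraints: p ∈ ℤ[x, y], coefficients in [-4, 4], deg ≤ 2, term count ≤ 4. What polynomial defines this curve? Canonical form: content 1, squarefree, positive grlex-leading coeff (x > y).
The degree is 2 — no degree-1 curve has this shape.
Checking where it meets the axes: no x-intercept at any integer in the box.
Assembling these constraints gives the stated polynomial.

2*x*y - y^2 - 2*y + 1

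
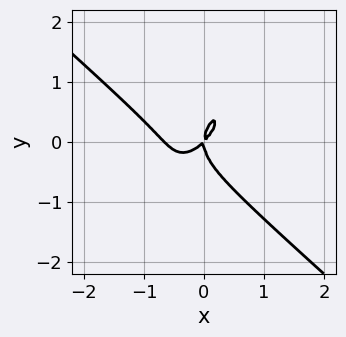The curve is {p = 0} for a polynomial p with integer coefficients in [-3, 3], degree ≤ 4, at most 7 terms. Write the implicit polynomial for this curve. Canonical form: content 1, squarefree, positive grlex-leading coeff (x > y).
3*x^3 - 2*x*y^2 + 2*y^3 + 2*x^2 - 2*x*y

1. deg p = 3. The shape is more complex than any degree-2 curve.
2. From the visible intercepts: it meets the x-axis at x = 0 (among the integer gridlines); it meets the y-axis at y = 0 (among the integer gridlines).
3. Fitting integer coefficients to these (and the overall shape) gives p.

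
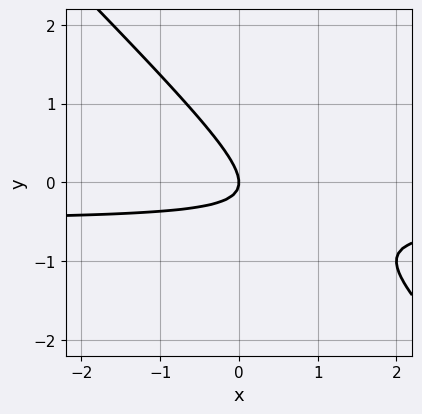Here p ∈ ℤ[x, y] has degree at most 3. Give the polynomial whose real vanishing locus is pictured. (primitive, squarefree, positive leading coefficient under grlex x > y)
2*x*y + 2*y^2 + x

The degree is 2 — the shape is more complex than any degree-1 curve.
From the axis intercepts and sections: it meets the x-axis at x = 0 (among the integer gridlines); it meets the y-axis at y = 0 (among the integer gridlines).
The integer polynomial consistent with all of this is the stated p.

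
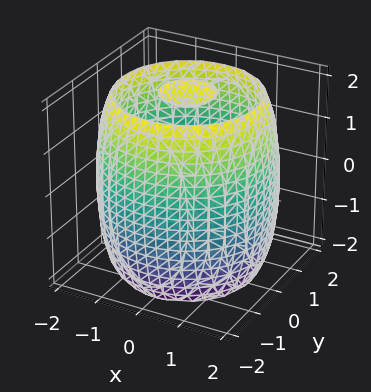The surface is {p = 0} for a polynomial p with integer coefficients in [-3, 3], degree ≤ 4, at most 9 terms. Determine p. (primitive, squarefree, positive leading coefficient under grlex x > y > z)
x^4 + 2*x^2*y^2 + y^4 - 3*x^2 - 3*y^2 + z^2 - 3

There are 3 components. Treating them together as one polynomial.
The degree is 4 — a generic line meets the surface in up to 4 points.
By symmetry, the z-axis is an axis of rotation, so x and y enter only as x² + y².
From the visible intercepts: a circular section at z = 1 has radius between 1 and 2.
The integer polynomial consistent with all of this is the stated p.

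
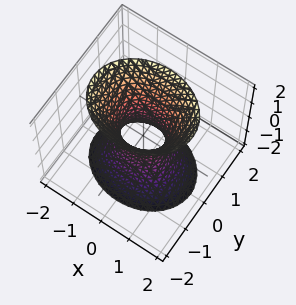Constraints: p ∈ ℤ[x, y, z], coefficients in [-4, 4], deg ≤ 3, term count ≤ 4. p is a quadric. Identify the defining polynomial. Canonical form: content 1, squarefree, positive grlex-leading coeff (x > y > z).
2*x^2 + 3*y^2 - z^2 - 1

deg p = 2. One connected sheet with a waist; a quadric.
Symmetries: the x ↦ −x reflection is a symmetry, so x appears only in even powers; it's symmetric under z → −z, forcing even powers of z; the y ↦ −y reflection is a symmetry, so y appears only in even powers.
Reading off the gridlines: it misses every integer gridline on the z-axis.
Putting this together gives p.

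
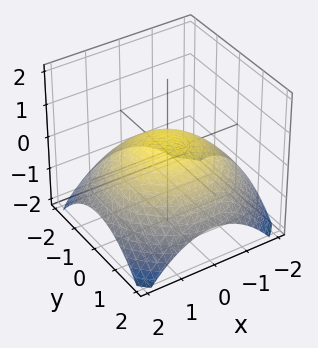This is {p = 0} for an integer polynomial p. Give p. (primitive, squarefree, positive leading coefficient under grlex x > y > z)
x^2 + y^2 + 3*z - 1

(a) The degree is 2 — no degree-1 surface has this shape.
(b) Symmetry: the surface is invariant under rotation about z: p = q(x² + y², z).
(c) Reading off the gridlines: the x-axis gridline crossings are at x ∈ {-1, 1}; the y-axis gridline crossings are at y ∈ {-1, 1}; a circular section at z = 0 has radius exactly 1.
(d) Solving for integer coefficients yields p as stated.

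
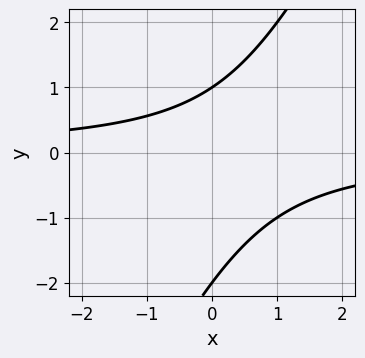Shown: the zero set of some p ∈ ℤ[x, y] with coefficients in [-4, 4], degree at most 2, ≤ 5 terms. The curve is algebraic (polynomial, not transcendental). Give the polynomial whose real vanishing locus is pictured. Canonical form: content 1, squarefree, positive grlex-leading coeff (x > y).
(a) deg p = 2. A generic line meets the curve in up to 2 points.
(b) Reading off the gridlines: among the integer gridlines, it crosses the y-axis at y ∈ {-2, 1}; the curve avoids every integer x-axis point in the box.
(c) Matching integer coefficients to the picture gives p.

2*x*y - y^2 - y + 2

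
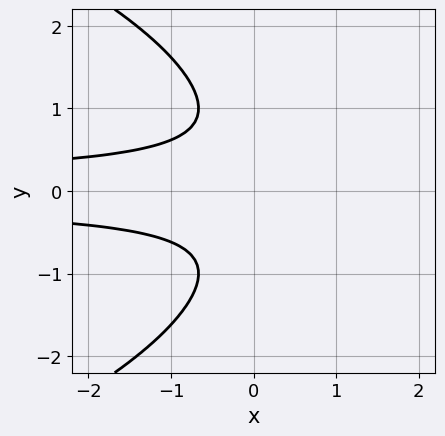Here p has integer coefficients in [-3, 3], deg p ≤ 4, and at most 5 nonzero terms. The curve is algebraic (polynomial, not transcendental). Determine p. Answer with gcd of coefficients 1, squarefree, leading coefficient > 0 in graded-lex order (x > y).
y^4 + 3*x*y^2 + 1

Degree: the shape is more complex than any degree-3 curve, so deg p = 4.
Symmetries: mirror symmetry y ↦ −y ⇒ only even powers of y.
Against the integer gridlines: no x-intercept at any integer in the box; no y-intercept at any integer in the box.
Fitting integer coefficients to these (and the overall shape) gives p.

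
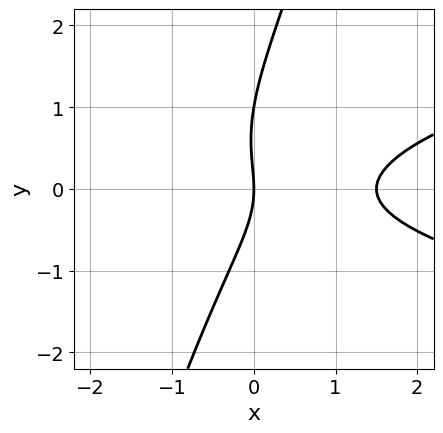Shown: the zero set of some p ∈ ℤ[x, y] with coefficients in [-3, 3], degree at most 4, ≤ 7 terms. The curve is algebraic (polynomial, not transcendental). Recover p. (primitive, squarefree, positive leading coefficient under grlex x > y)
3*x*y^2 - y^3 - 2*x^2 + y^2 + 3*x

1. The degree is 3 — the shape is more complex than any degree-2 curve.
2. Checking where it meets the axes: it crosses the x-axis at the gridline x = 0; the y-axis gridline crossings are at y ∈ {0, 1}.
3. Putting this together gives p.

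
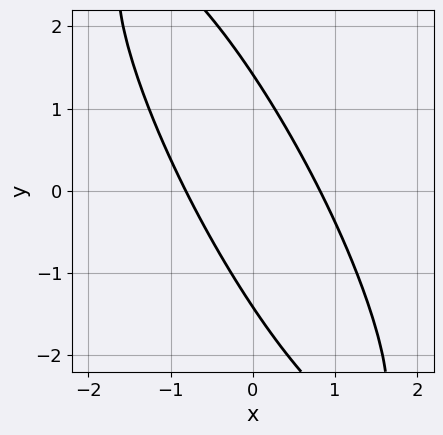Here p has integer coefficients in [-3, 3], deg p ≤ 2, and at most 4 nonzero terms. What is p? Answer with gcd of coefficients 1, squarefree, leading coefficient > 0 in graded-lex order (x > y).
3*x^2 + 3*x*y + y^2 - 2

First, deg p = 2. No degree-1 curve has this shape.
Finally, solving for integer coefficients yields p as stated.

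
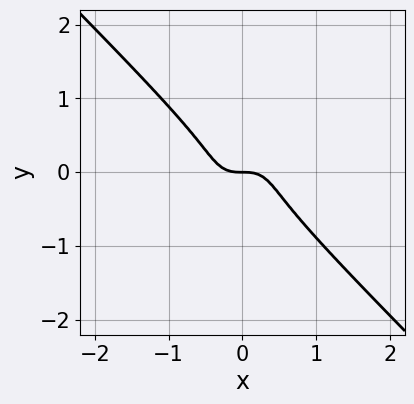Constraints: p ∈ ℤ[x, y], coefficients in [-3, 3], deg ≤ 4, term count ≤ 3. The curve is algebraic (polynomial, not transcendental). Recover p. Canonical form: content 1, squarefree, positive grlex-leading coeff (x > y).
3*x^3 + 3*y^3 + y

1. The degree is 3 — the shape is more complex than any degree-2 curve.
2. From the axis intercepts and sections: it crosses the y-axis at the gridline y = 0; it meets the x-axis at x = 0 (among the integer gridlines).
3. Assembling these constraints gives the stated polynomial.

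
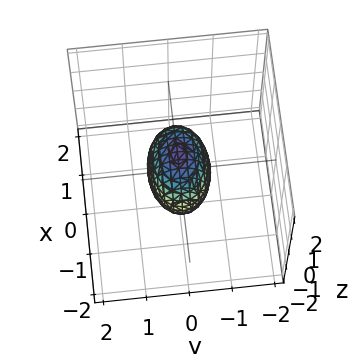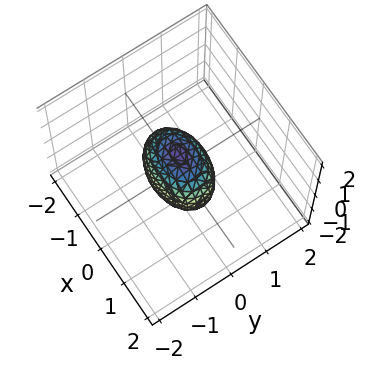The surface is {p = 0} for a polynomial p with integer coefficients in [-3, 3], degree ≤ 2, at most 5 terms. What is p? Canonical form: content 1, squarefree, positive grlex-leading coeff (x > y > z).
x^2 + 2*y^2 + z^2 - 1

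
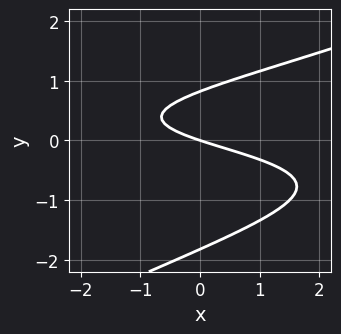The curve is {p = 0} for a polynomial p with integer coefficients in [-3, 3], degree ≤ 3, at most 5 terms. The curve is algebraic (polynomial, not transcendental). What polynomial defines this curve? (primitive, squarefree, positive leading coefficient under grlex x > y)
x*y^2 - 2*y^3 - 2*y^2 + x + 3*y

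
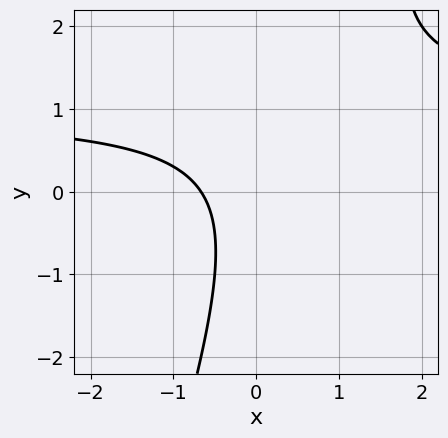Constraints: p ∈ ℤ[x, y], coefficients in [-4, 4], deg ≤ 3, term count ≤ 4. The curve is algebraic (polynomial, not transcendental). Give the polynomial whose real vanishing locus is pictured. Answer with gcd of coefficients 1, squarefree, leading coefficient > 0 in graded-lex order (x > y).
deg p = 2. A generic line meets the curve in up to 2 points.
Checking where it meets the axes: the curve avoids every integer y-axis point in the box.
Putting this together gives p.

3*x*y - y^2 - 3*x - 2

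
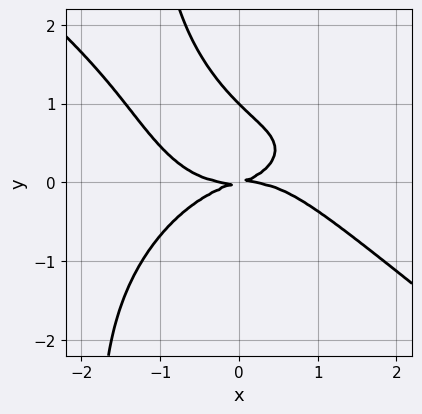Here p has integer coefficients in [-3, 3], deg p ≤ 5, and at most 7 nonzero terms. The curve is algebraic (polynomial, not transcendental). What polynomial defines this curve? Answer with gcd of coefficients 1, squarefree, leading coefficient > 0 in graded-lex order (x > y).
x^4 + 2*x*y^3 + 3*y^3 + x*y - 3*y^2

(a) Degree: the shape is more complex than any degree-3 curve, so deg p = 4.
(b) Against the integer gridlines: one x-axis crossing is at x = 0; the y-axis gridline crossings are at y ∈ {0, 1}.
(c) Fitting integer coefficients to these (and the overall shape) gives p.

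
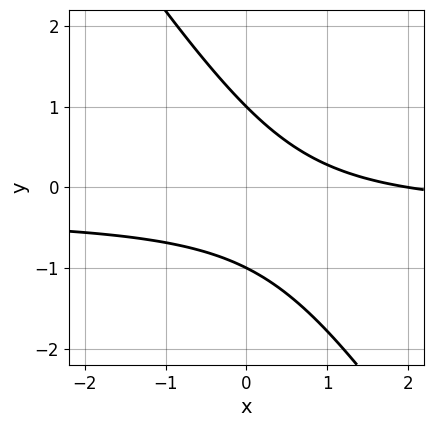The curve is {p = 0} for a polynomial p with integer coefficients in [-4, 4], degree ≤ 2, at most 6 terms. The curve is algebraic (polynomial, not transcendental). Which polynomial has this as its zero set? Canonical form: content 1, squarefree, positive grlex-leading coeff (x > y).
(a) Degree: the shape is more complex than any degree-1 curve, so deg p = 2.
(b) Observable constraints: it crosses the x-axis at the gridline x = 2; the y-axis gridline crossings are at y ∈ {-1, 1}.
(c) Matching integer coefficients to the picture gives p.

3*x*y + 2*y^2 + x - 2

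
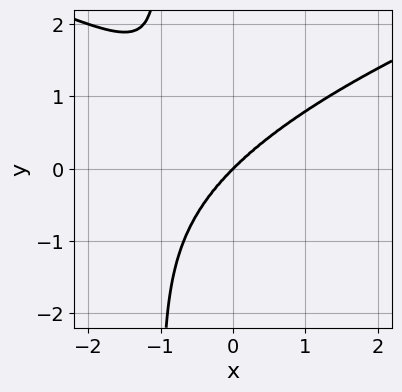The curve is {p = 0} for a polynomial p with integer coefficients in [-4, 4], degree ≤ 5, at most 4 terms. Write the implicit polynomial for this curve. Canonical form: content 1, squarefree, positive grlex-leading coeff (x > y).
The degree is 4 — the shape is more complex than any degree-3 curve.
From the axis intercepts and sections: one x-axis crossing is at x = 0; it crosses the y-axis at the gridline y = 0.
Fitting integer coefficients to these (and the overall shape) gives p.

x*y^3 - x^3 + y^3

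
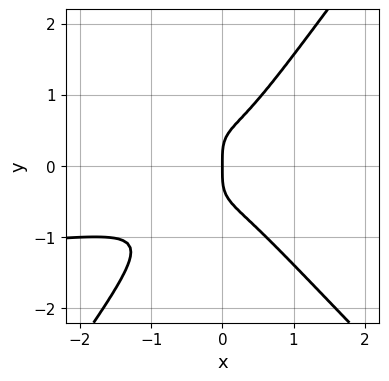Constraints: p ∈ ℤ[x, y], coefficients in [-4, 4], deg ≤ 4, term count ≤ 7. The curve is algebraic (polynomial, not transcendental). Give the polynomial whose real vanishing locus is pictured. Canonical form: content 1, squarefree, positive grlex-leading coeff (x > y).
x^3*y + 3*x^2*y^2 - 2*y^4 + 2*x^3 + x

(a) The degree is 4 — a generic line meets the curve in up to 4 points.
(b) Against the integer gridlines: one y-axis crossing is at y = 0; it crosses the x-axis at the gridline x = 0.
(c) These observations pin down the coefficients.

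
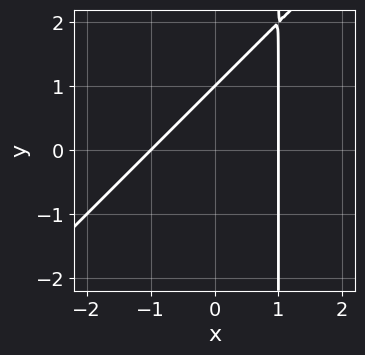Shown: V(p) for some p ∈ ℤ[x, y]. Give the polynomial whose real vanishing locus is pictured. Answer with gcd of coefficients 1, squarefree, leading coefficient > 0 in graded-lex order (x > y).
x^2 - x*y + y - 1

Degree: a generic line meets the curve in up to 2 points, so deg p = 2.
From the visible intercepts: among the integer gridlines, it crosses the x-axis at x ∈ {-1, 1}; one y-axis crossing is at y = 1.
Putting this together gives p.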